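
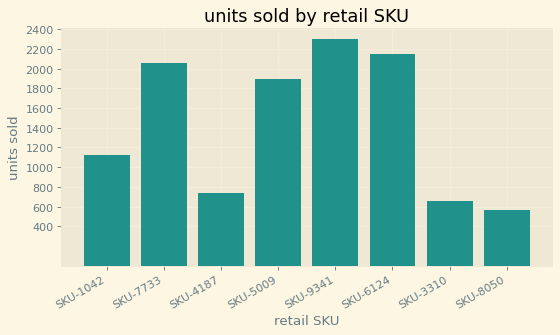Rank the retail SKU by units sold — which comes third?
Top 4: SKU-9341 ≈ 2400, SKU-6124 ≈ 2200, SKU-7733 ≈ 2000, SKU-5009 ≈ 1800.

SKU-7733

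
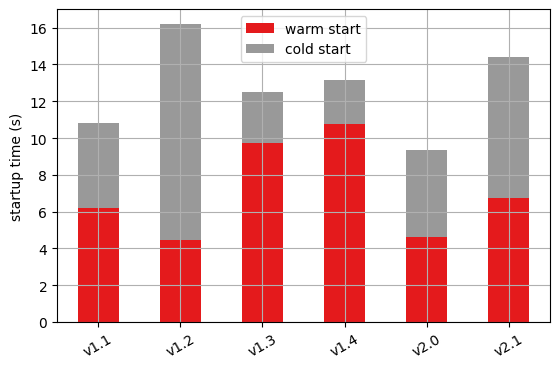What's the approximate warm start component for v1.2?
≈ 4

warm start top ≈ 4, bottom ≈ 0; segment ≈ 4.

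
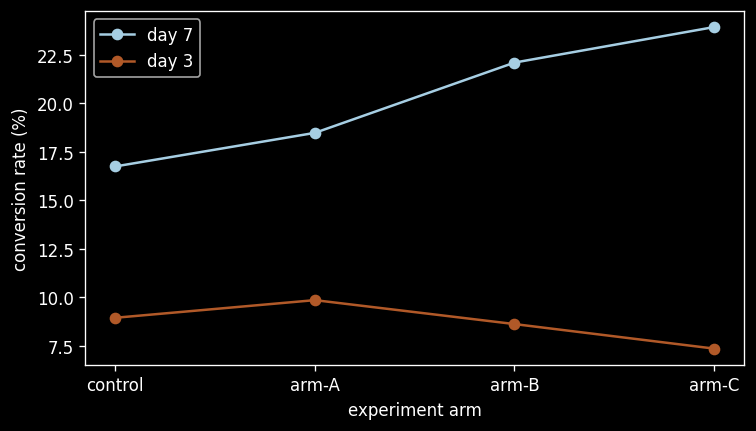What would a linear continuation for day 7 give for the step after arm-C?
≈ 27

Last three: 18, 22, 24 → slope ≈ 3/step → next ≈ 27.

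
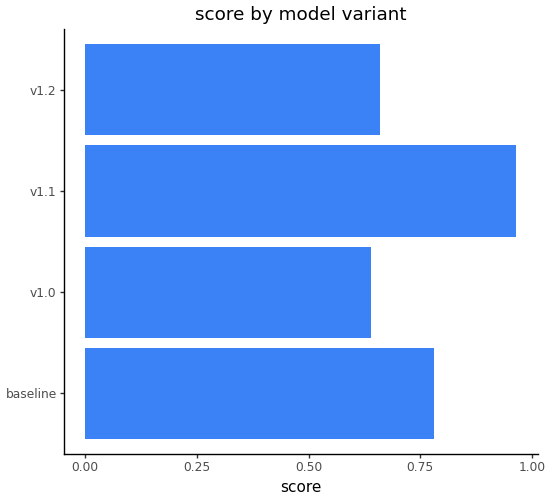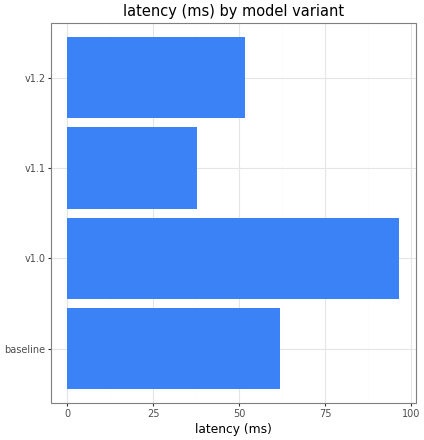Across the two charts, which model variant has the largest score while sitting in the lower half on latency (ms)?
v1.1

Chart 2 median latency (ms) ≈ 60; below-median model variants: v1.1, v1.2. Among those, v1.1 has the highest score (≈ 1).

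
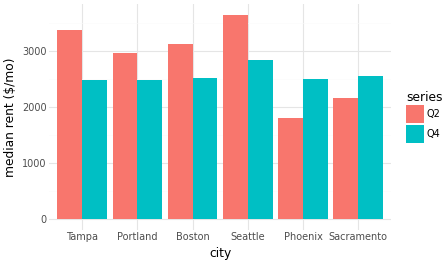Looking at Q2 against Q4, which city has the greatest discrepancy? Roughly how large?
Tampa, ≈ 1000 $/mo

Tampa: Q2 ≈ 3500, Q4 ≈ 2500 → gap ≈ 1000. Next-largest (Seattle) is only ≈ 500.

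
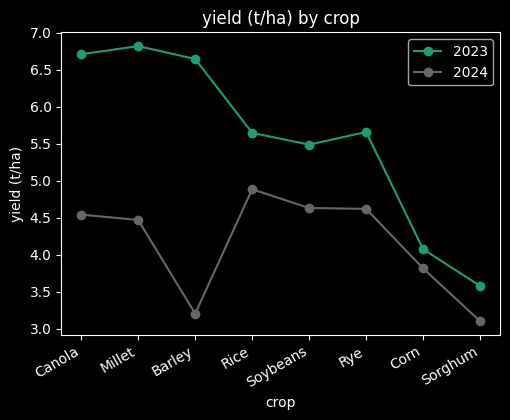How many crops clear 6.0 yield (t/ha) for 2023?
3

Above 6.0: Canola, Millet, Barley.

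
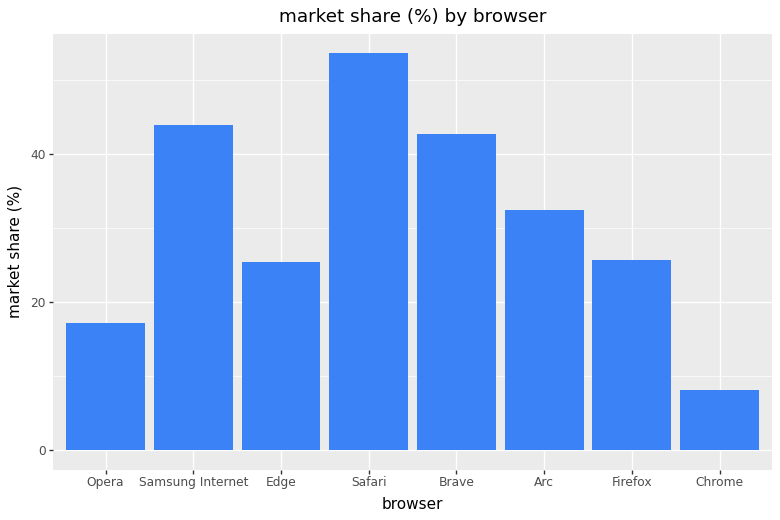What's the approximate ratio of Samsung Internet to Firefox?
Samsung Internet ≈ 45, Firefox ≈ 25; 45/25 ≈ 1.8.

≈ 1.8×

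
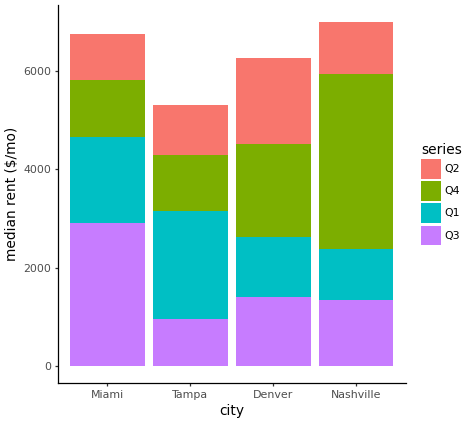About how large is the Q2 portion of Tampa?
≈ 1000

Q2 top ≈ 5000, bottom ≈ 4000; segment ≈ 1000.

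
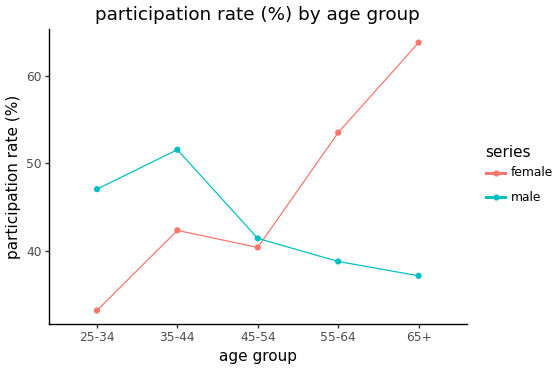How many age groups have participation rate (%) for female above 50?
2

Above 50: 55-64, 65+.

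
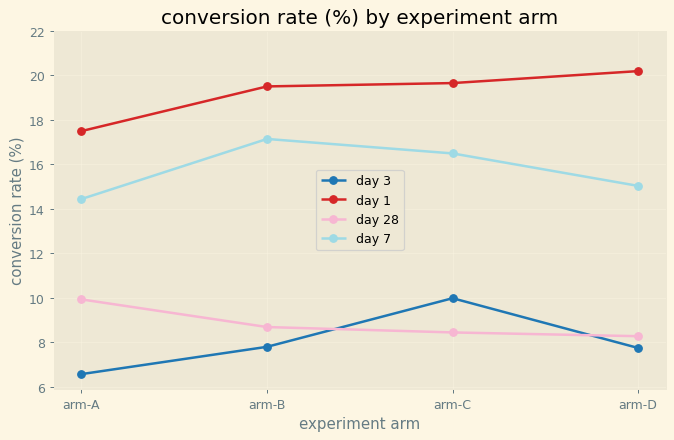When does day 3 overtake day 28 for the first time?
arm-B: day 3 ≈ 8 vs day 28 ≈ 8 (not yet); arm-C: day 3 ≈ 10 vs day 28 ≈ 8 (first crossover).

arm-C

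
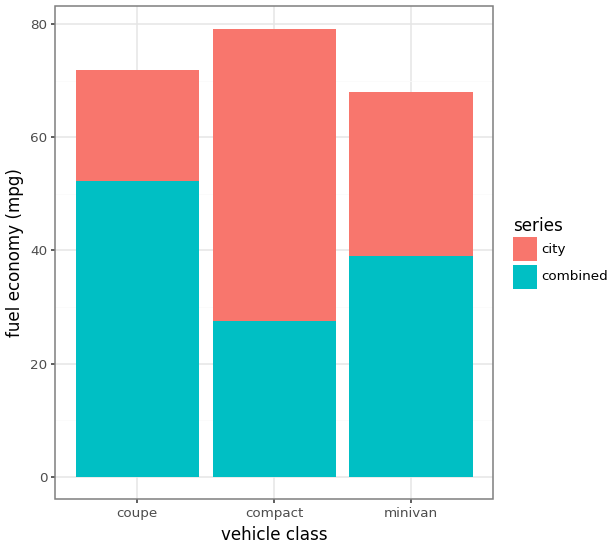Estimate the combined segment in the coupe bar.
≈ 50

combined top ≈ 50, bottom ≈ 0; segment ≈ 50.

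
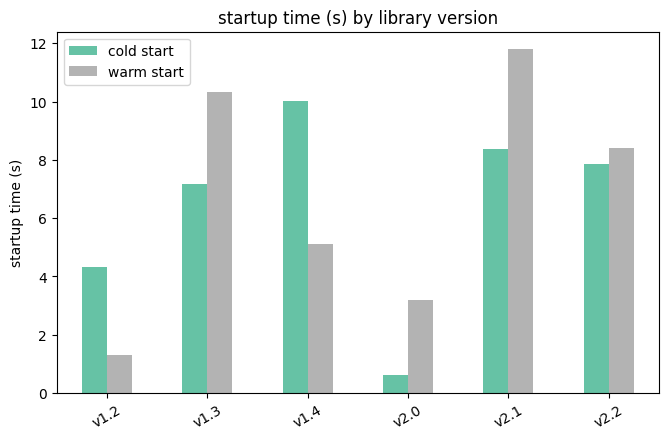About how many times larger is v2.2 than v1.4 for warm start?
≈ 1.6×

v2.2 ≈ 8, v1.4 ≈ 5; 8/5 ≈ 1.6.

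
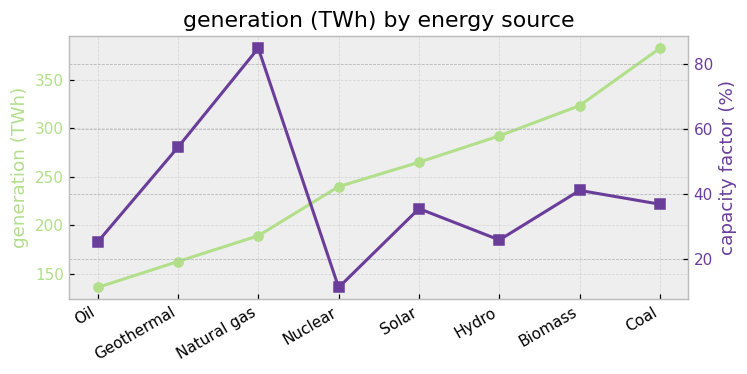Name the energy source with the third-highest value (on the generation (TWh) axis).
Top 4 (on the generation (TWh) axis): Coal ≈ 375, Biomass ≈ 325, Hydro ≈ 300, Solar ≈ 275.

Hydro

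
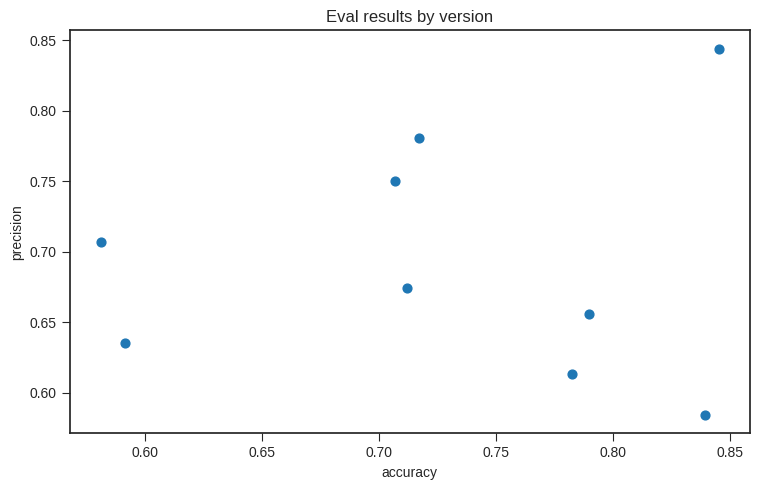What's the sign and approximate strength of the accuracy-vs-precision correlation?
Points are roughly uncorrelated; weak (|r| ≈ 0.0).

no clear correlation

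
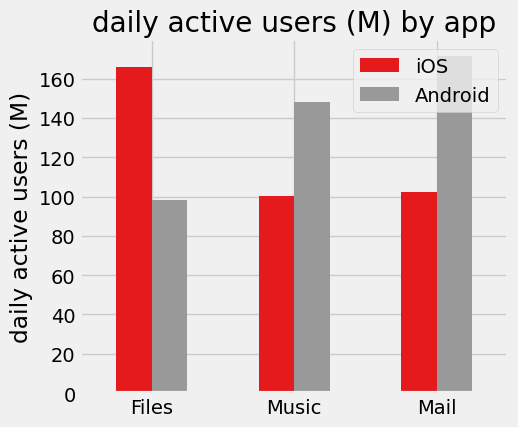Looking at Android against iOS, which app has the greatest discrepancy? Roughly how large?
Mail, ≈ 80 M

Mail: Android ≈ 180, iOS ≈ 100 → gap ≈ 80. Next-largest (Files) is only ≈ 60.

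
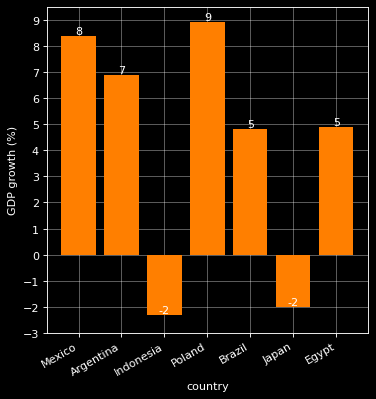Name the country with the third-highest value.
Top 4: Poland ≈ 9, Mexico ≈ 8, Argentina ≈ 7, Egypt ≈ 5.

Argentina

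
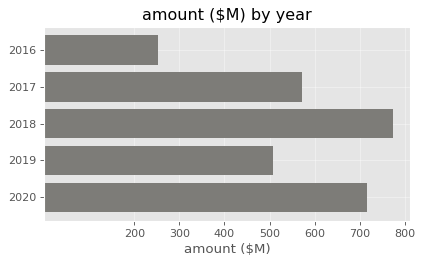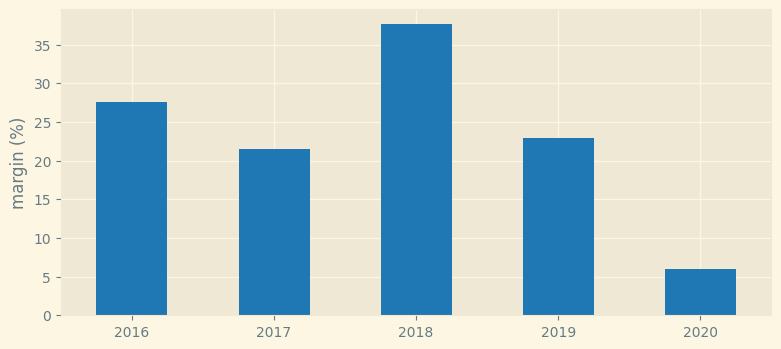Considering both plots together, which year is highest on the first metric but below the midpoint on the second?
Chart 2 median margin (%) ≈ 25; below-median years: 2017, 2020. Among those, 2020 has the highest amount ($M) (≈ 700).

2020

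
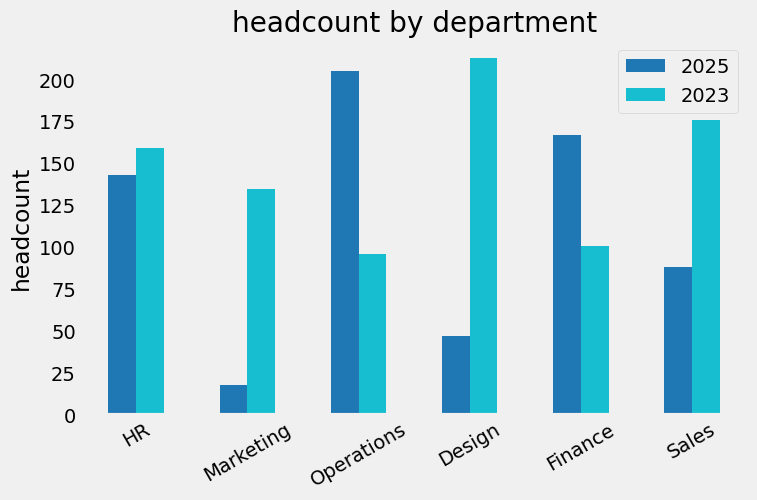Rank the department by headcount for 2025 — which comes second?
Finance

Top 3 for 2025: Operations ≈ 200, Finance ≈ 160, HR ≈ 140.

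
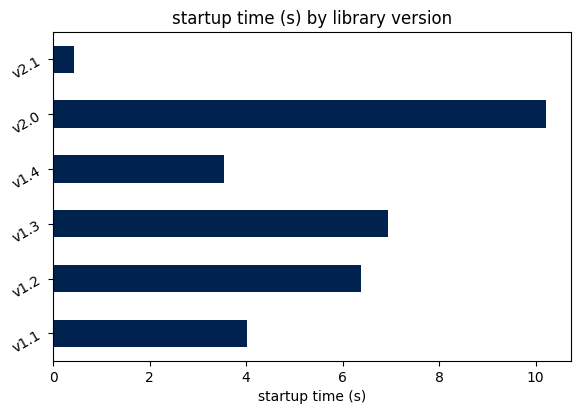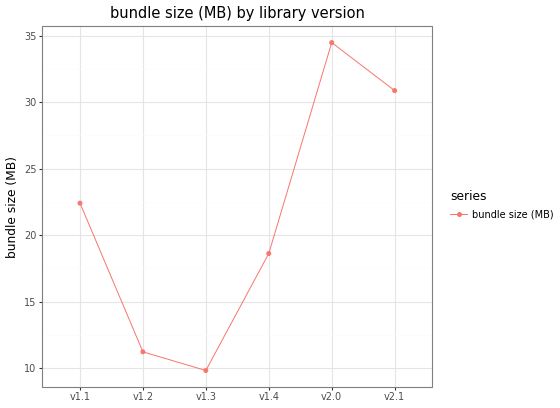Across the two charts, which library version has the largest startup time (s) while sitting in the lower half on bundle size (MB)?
v1.3

Chart 2 median bundle size (MB) ≈ 20; below-median library versions: v1.2, v1.3, v1.4. Among those, v1.3 has the highest startup time (s) (≈ 7).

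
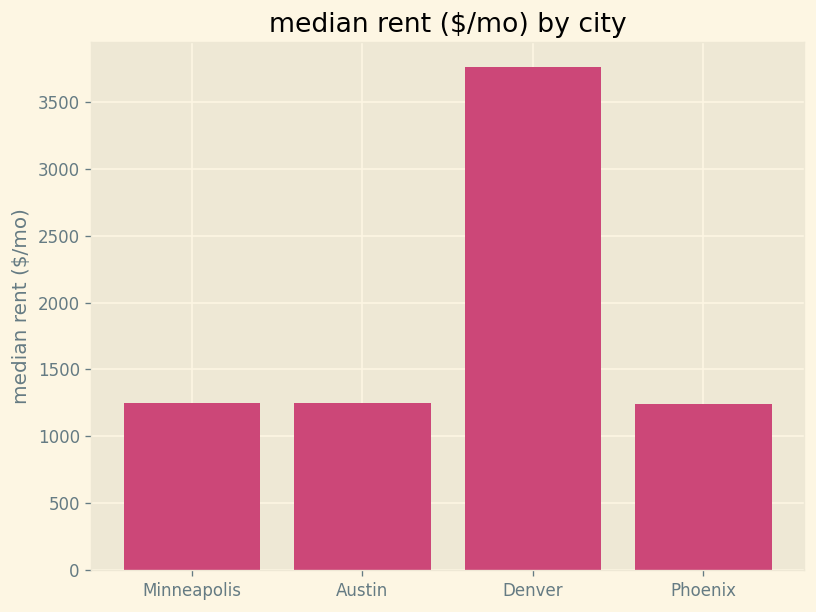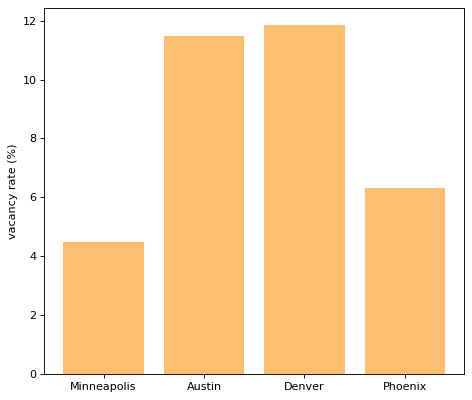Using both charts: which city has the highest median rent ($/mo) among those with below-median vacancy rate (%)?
Minneapolis

Chart 2 median vacancy rate (%) ≈ 8; below-median cities: Minneapolis, Phoenix. Among those, Minneapolis has the highest median rent ($/mo) (≈ 1500).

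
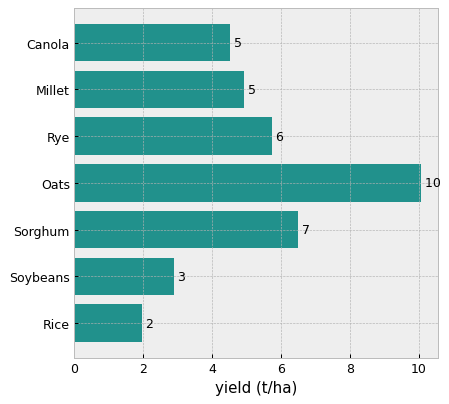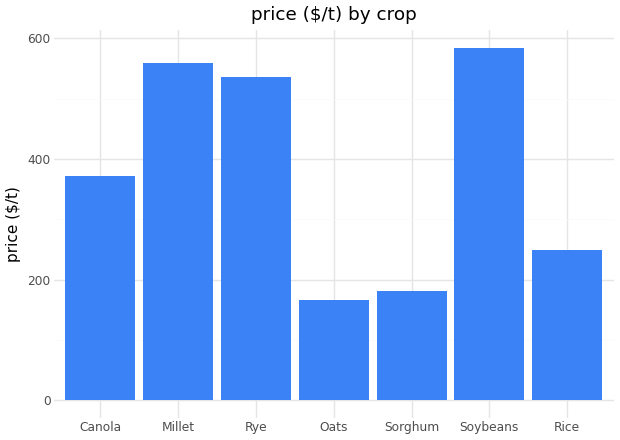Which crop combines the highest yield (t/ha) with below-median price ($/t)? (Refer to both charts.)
Oats

Chart 2 median price ($/t) ≈ 400; below-median crops: Oats, Sorghum, Rice. Among those, Oats has the highest yield (t/ha) (≈ 10).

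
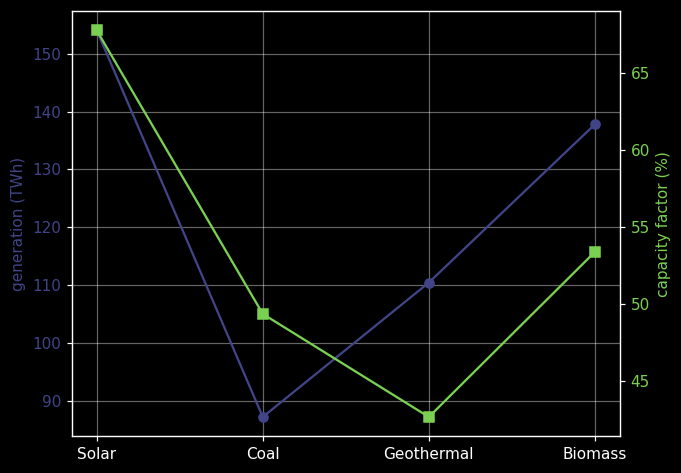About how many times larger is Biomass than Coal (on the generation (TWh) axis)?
Biomass ≈ 140, Coal ≈ 90; 140/90 ≈ 1.56.

≈ 1.56×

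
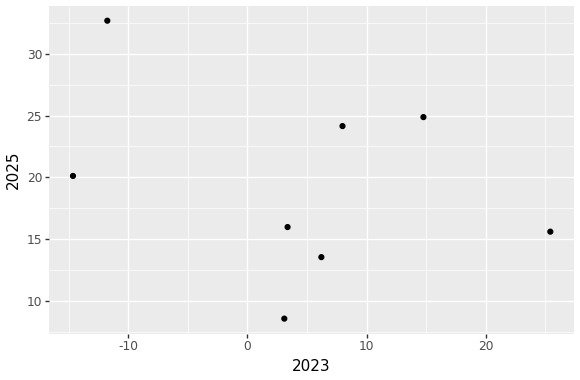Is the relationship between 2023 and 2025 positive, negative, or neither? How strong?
negative, weak

Points are negatively correlated; weak (|r| ≈ 0.3).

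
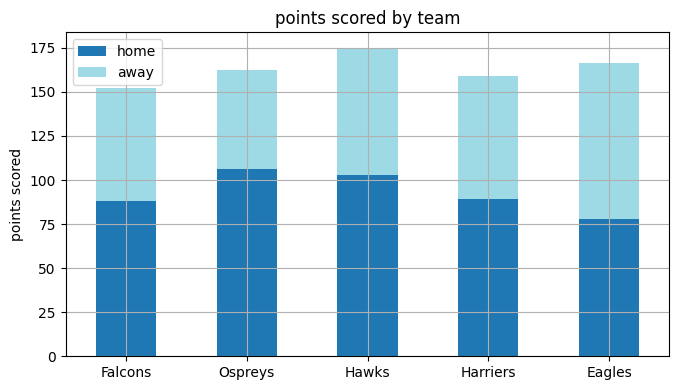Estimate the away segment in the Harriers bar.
≈ 80

away top ≈ 160, bottom ≈ 80; segment ≈ 80.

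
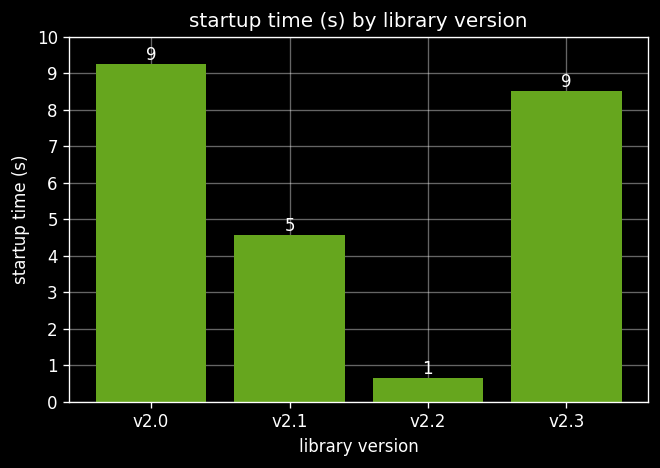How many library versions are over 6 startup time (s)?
Above 6: v2.0, v2.3.

2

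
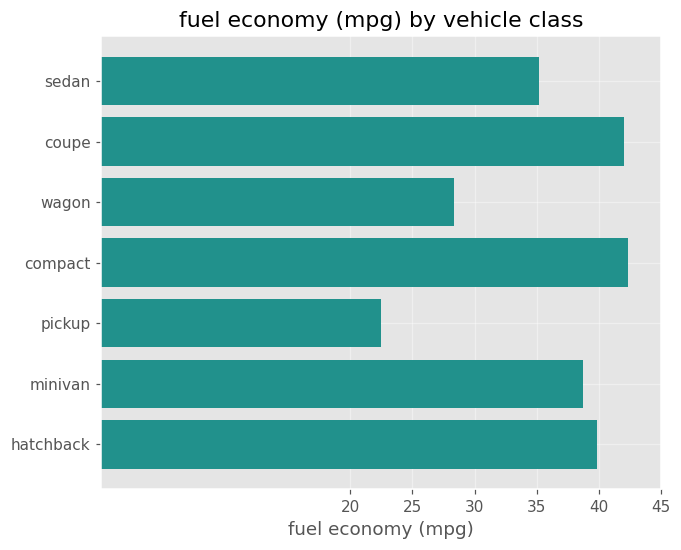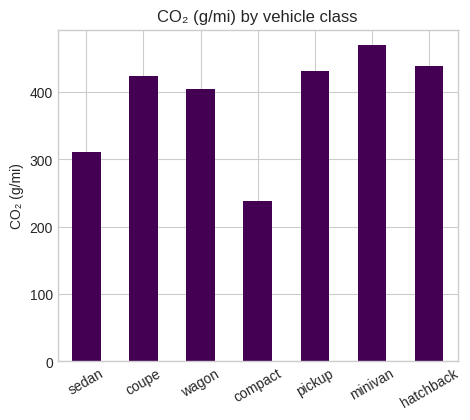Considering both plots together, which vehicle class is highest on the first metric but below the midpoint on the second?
Chart 2 median CO₂ (g/mi) ≈ 400; below-median vehicle classes: sedan, wagon, compact. Among those, compact has the highest fuel economy (mpg) (≈ 40).

compact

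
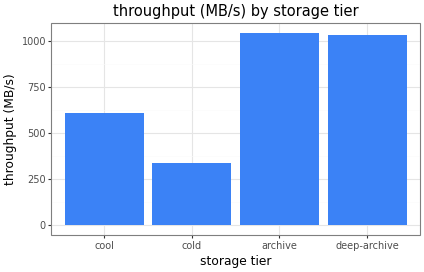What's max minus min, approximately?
Max archive ≈ 1000, min cold ≈ 300; range ≈ 700.

≈ 700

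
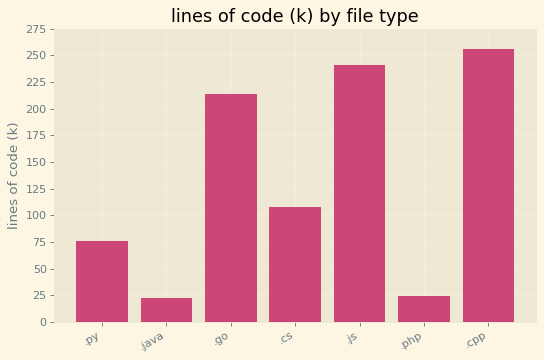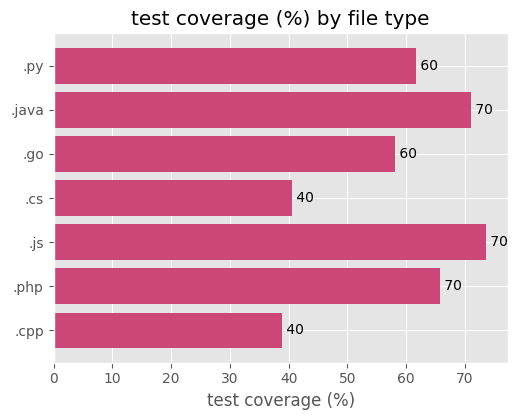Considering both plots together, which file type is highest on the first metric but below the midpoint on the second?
.cpp

Chart 2 median test coverage (%) ≈ 60; below-median file types: .go, .cs, .cpp. Among those, .cpp has the highest lines of code (k) (≈ 250).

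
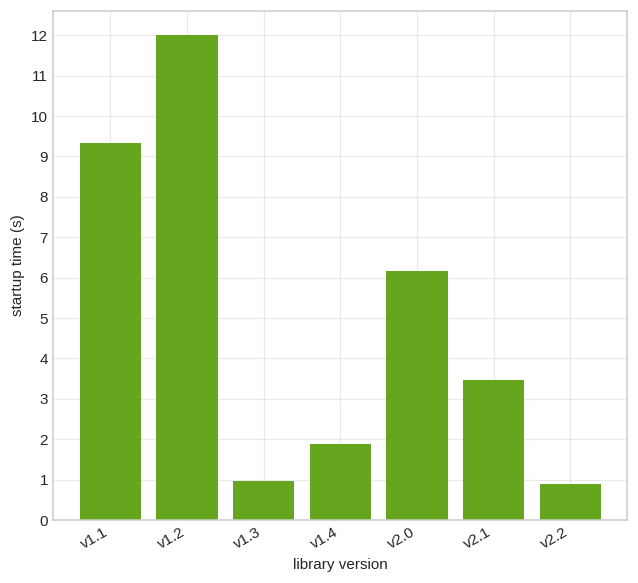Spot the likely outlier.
v1.2 ≈ 12; the rest sit between ≈ 1 and ≈ 9.

v1.2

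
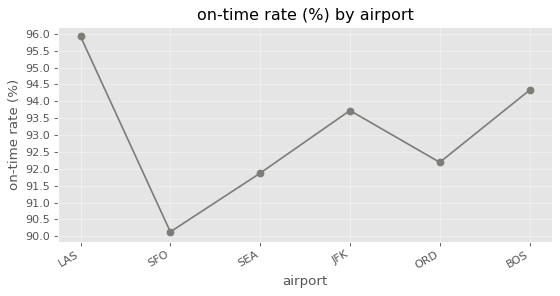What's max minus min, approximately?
Max LAS ≈ 96.0, min SFO ≈ 90.0; range ≈ 6.0.

≈ 6.0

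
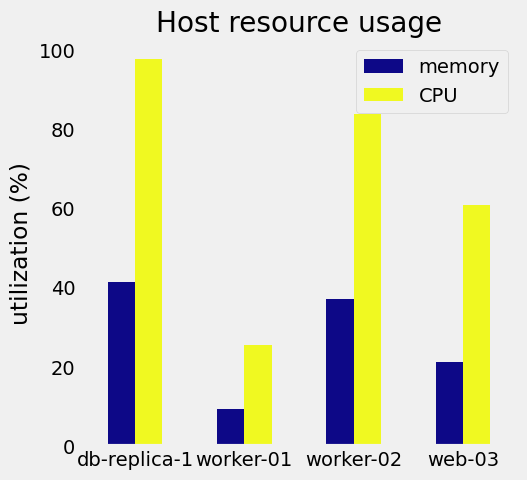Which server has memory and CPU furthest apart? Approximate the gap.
db-replica-1: memory ≈ 40, CPU ≈ 100 → gap ≈ 60. Next-largest (worker-02) is only ≈ 40.

db-replica-1, ≈ 60 %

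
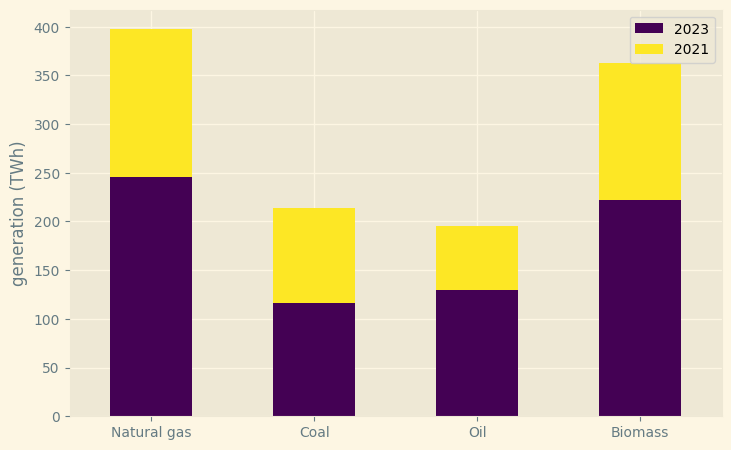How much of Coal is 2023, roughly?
≈ 100

2023 top ≈ 100, bottom ≈ 0; segment ≈ 100.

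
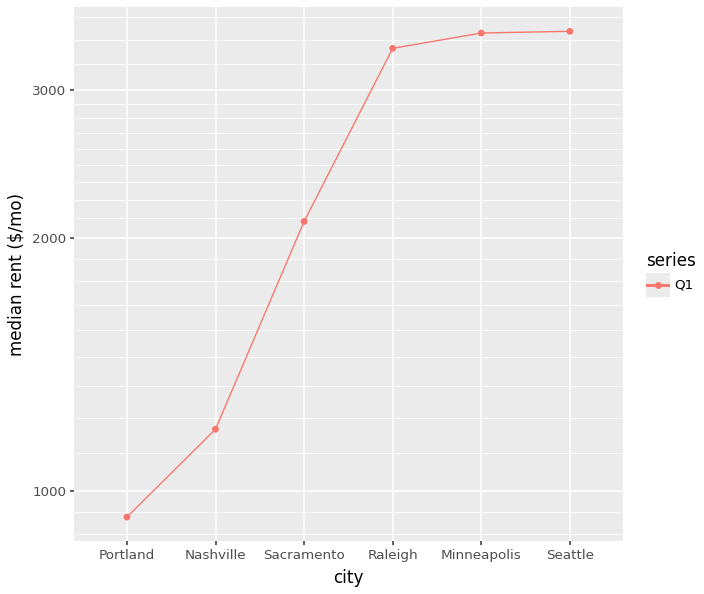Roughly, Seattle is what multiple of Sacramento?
Seattle ≈ 3500, Sacramento ≈ 2000; 3500/2000 ≈ 1.75.

≈ 1.75×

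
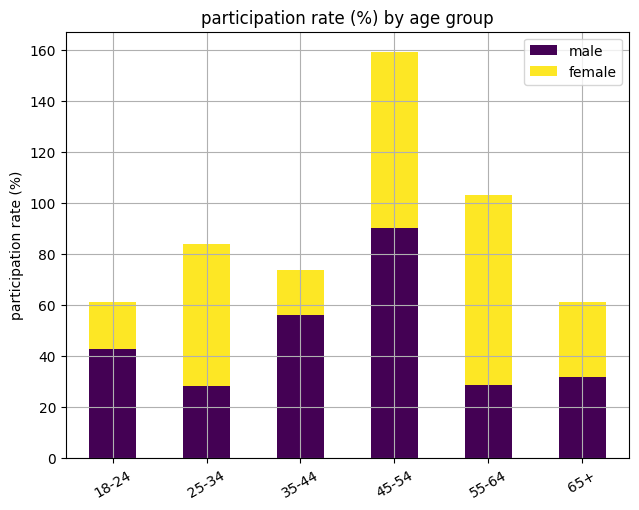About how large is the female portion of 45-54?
female top ≈ 160, bottom ≈ 100; segment ≈ 60.

≈ 60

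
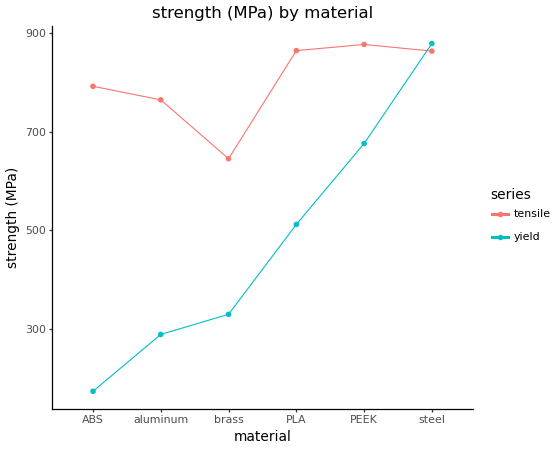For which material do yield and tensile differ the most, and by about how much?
ABS: yield ≈ 200, tensile ≈ 800 → gap ≈ 600. Next-largest (aluminum) is only ≈ 500.

ABS, ≈ 600 MPa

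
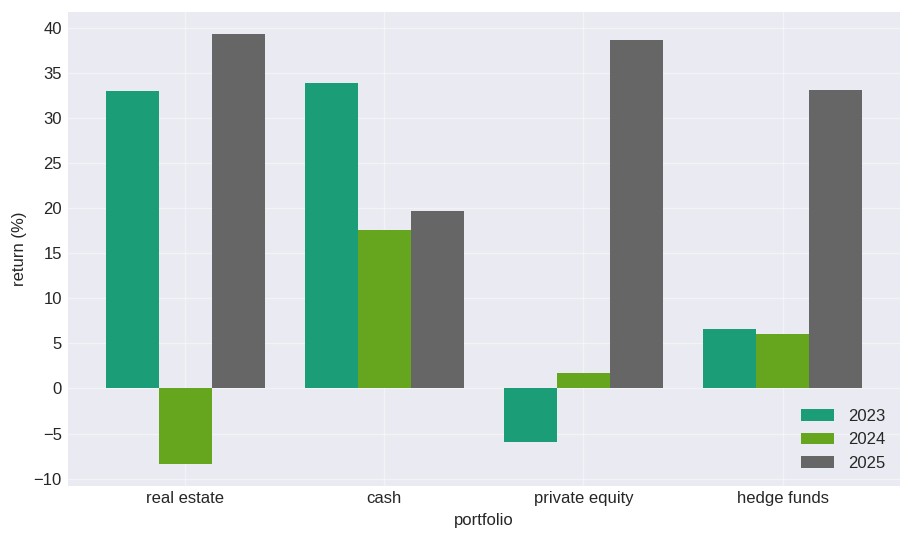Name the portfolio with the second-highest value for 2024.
Top 3 for 2024: cash ≈ 20, hedge funds ≈ 5, private equity ≈ 0.

hedge funds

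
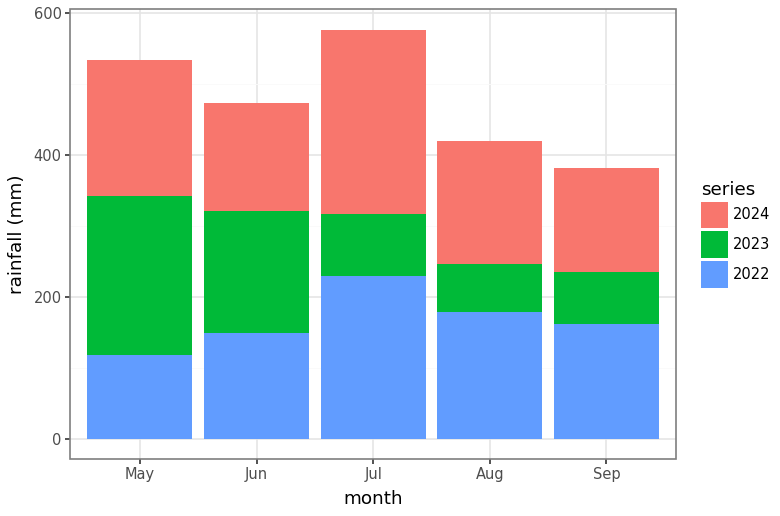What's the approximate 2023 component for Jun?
≈ 150

2023 top ≈ 300, bottom ≈ 150; segment ≈ 150.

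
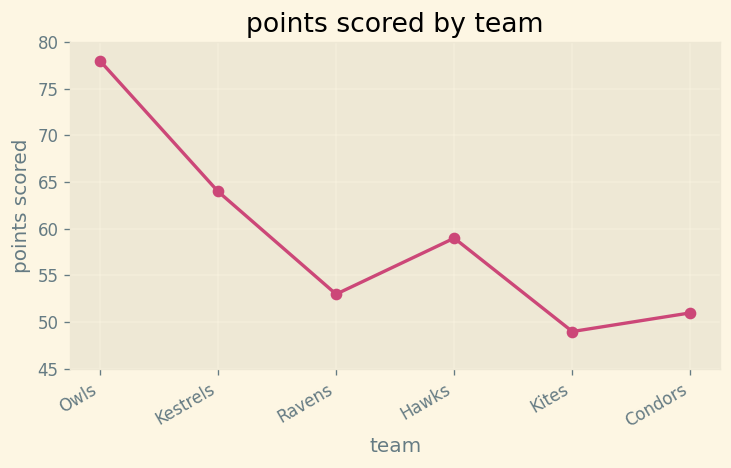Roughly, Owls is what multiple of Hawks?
≈ 1.33×

Owls ≈ 80, Hawks ≈ 60; 80/60 ≈ 1.33.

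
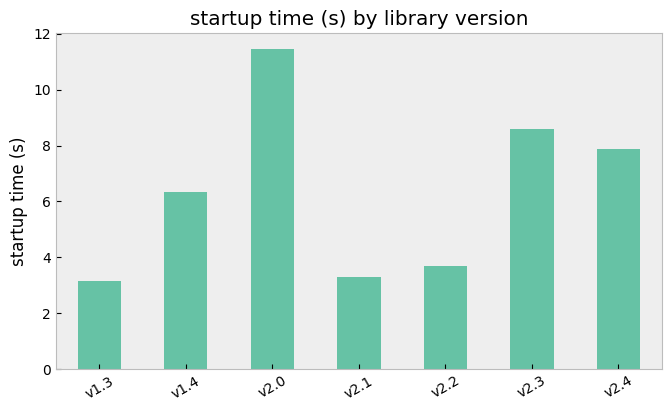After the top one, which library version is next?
Top 3: v2.0 ≈ 11, v2.3 ≈ 9, v2.4 ≈ 8.

v2.3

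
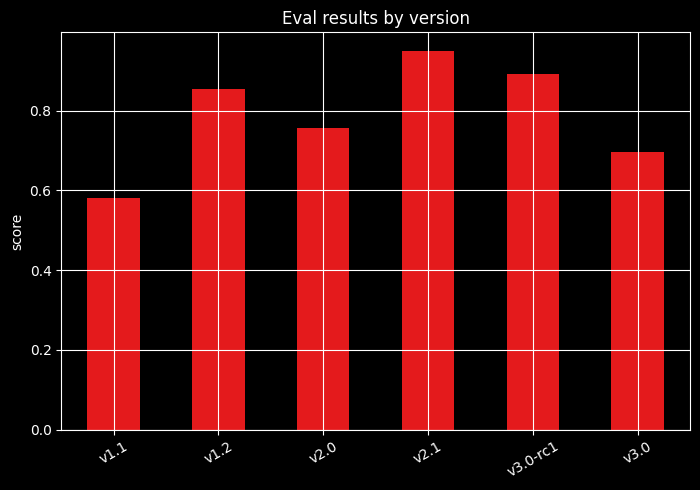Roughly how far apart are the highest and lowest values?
≈ 0.3

Max v2.1 ≈ 0.9, min v1.1 ≈ 0.6; range ≈ 0.3.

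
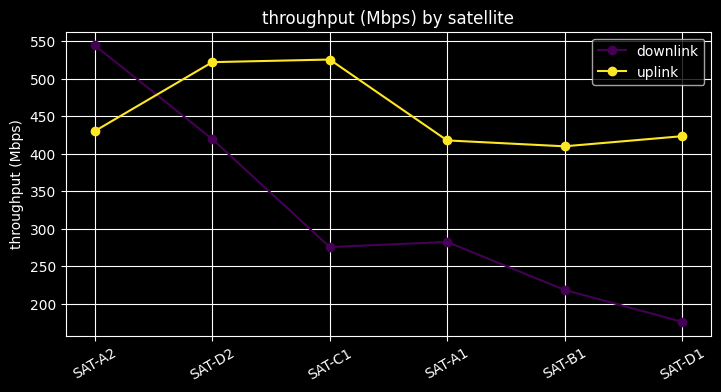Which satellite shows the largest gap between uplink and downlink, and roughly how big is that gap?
SAT-C1, ≈ 250 Mbps

SAT-C1: uplink ≈ 550, downlink ≈ 300 → gap ≈ 250. Next-largest (SAT-D1) is only ≈ 200.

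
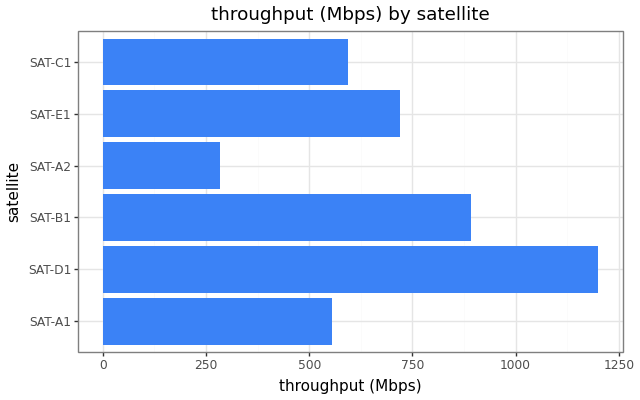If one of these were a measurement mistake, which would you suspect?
SAT-D1 ≈ 1200; the rest sit between ≈ 300 and ≈ 900.

SAT-D1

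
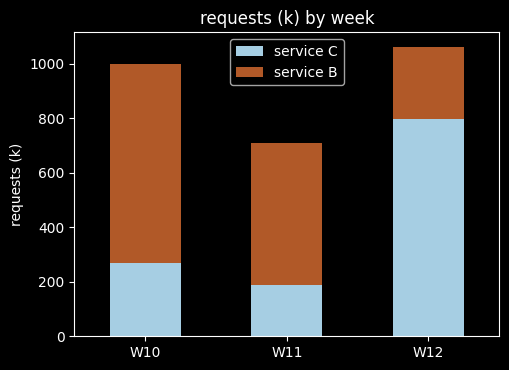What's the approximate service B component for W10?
≈ 700

service B top ≈ 1000, bottom ≈ 300; segment ≈ 700.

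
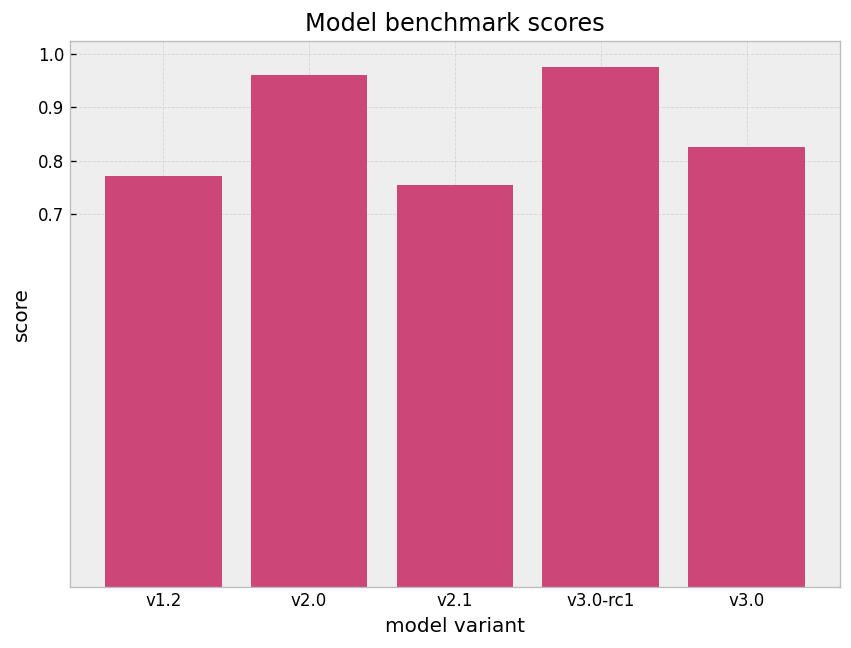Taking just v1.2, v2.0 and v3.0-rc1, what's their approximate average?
(0.8 + 1.0 + 1.0) / 3 ≈ 0.93.

≈ 0.93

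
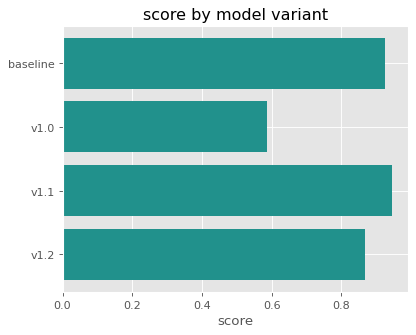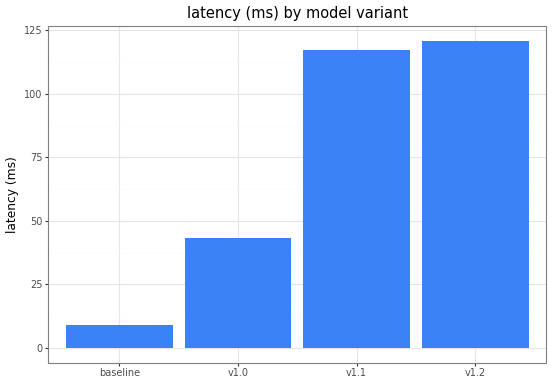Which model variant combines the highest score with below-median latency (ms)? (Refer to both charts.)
Chart 2 median latency (ms) ≈ 80; below-median model variants: baseline, v1.0. Among those, baseline has the highest score (≈ 0.9).

baseline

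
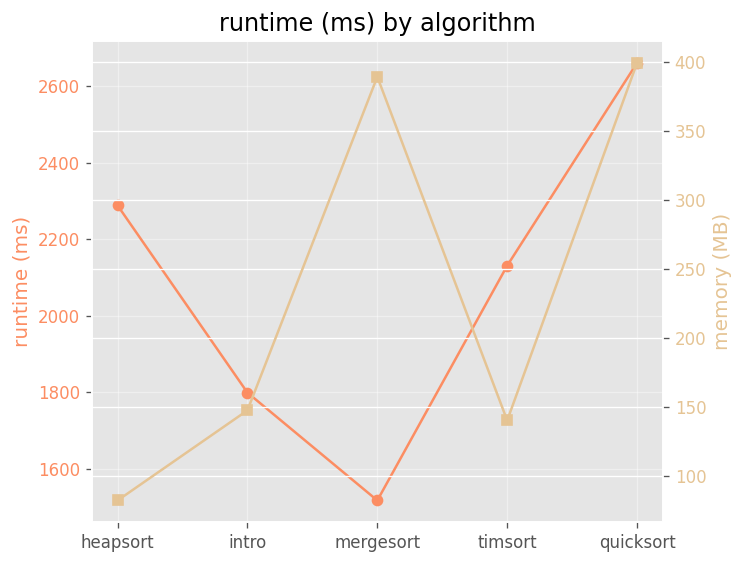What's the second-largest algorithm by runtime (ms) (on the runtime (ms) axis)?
Top 3 (on the runtime (ms) axis): quicksort ≈ 2700, heapsort ≈ 2300, timsort ≈ 2100.

heapsort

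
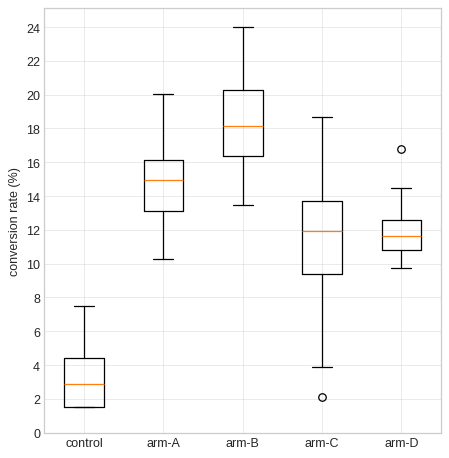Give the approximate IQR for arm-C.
Q3 ≈ 14, Q1 ≈ 10; IQR ≈ 4.

≈ 4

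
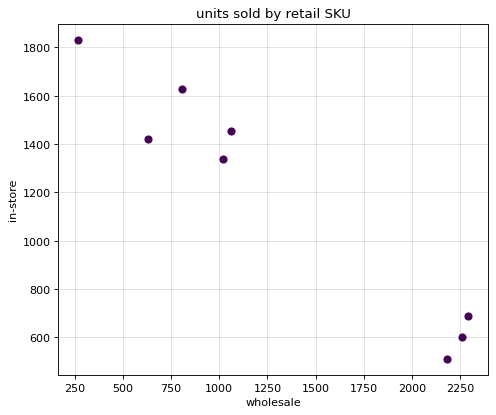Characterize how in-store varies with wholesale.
Points are negatively correlated; strong (|r| ≈ 1.0).

negative, strong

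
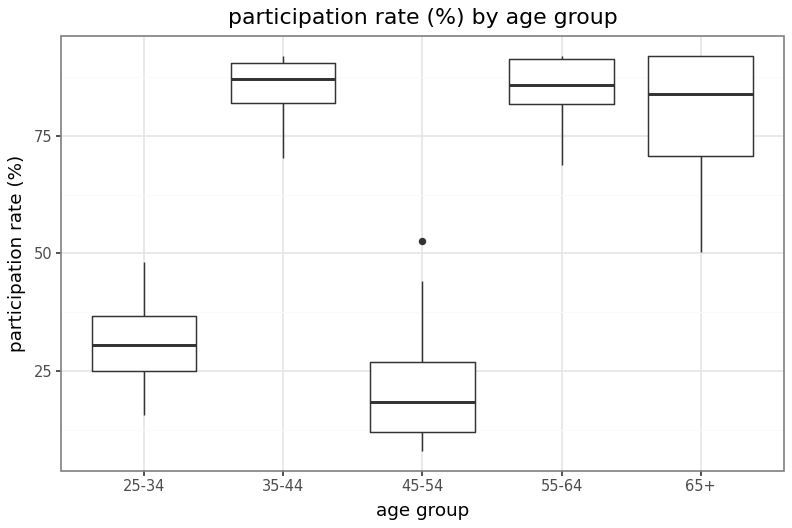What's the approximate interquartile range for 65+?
Q3 ≈ 90, Q1 ≈ 70; IQR ≈ 20.

≈ 20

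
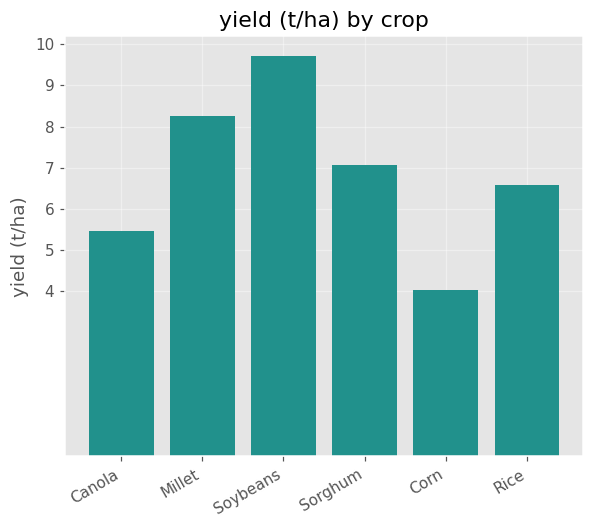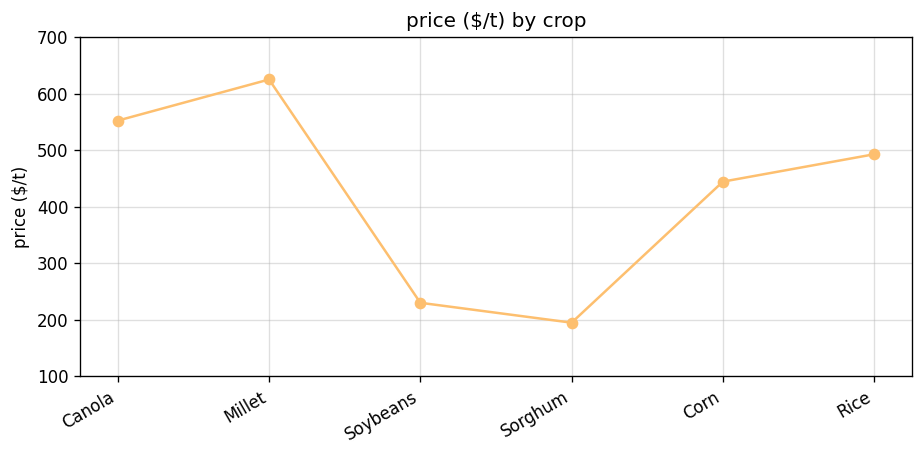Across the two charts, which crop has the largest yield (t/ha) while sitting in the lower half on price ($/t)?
Soybeans

Chart 2 median price ($/t) ≈ 500; below-median crops: Soybeans, Sorghum, Corn. Among those, Soybeans has the highest yield (t/ha) (≈ 10).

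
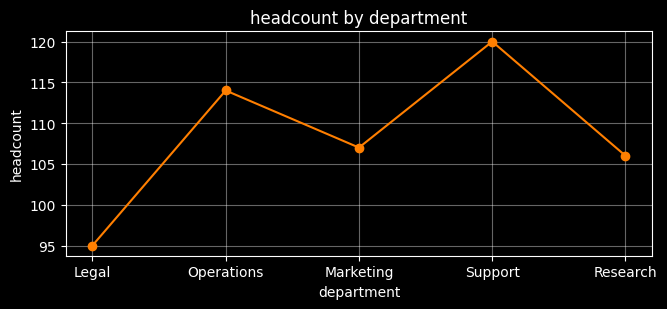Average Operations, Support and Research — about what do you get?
≈ 113

(115 + 120 + 105) / 3 ≈ 113.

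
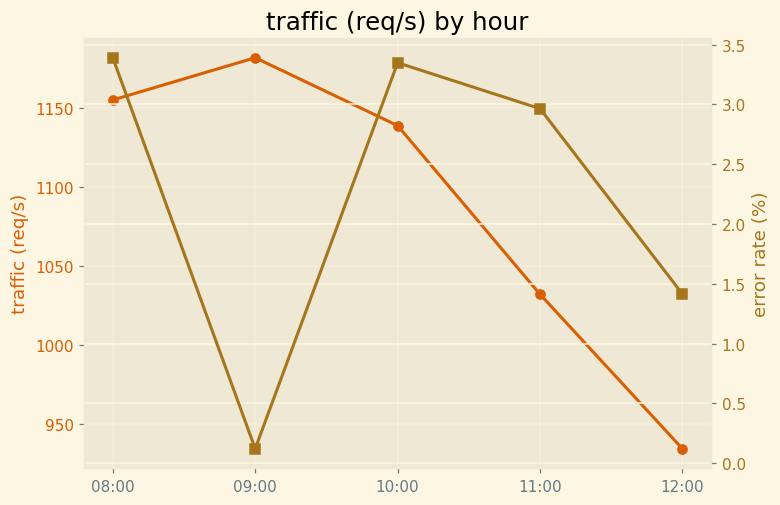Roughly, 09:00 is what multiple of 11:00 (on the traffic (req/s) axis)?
≈ 1.15×

09:00 ≈ 1175, 11:00 ≈ 1025; 1175/1025 ≈ 1.15.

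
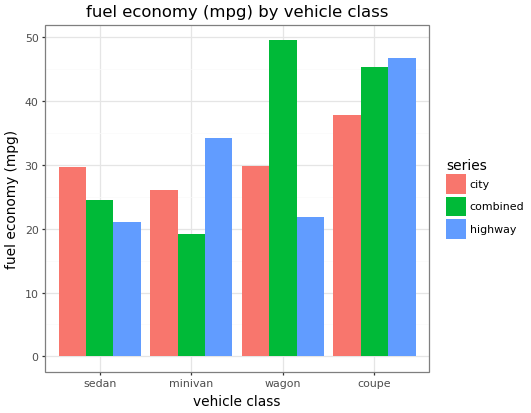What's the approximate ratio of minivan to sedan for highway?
≈ 1.75×

minivan ≈ 35, sedan ≈ 20; 35/20 ≈ 1.75.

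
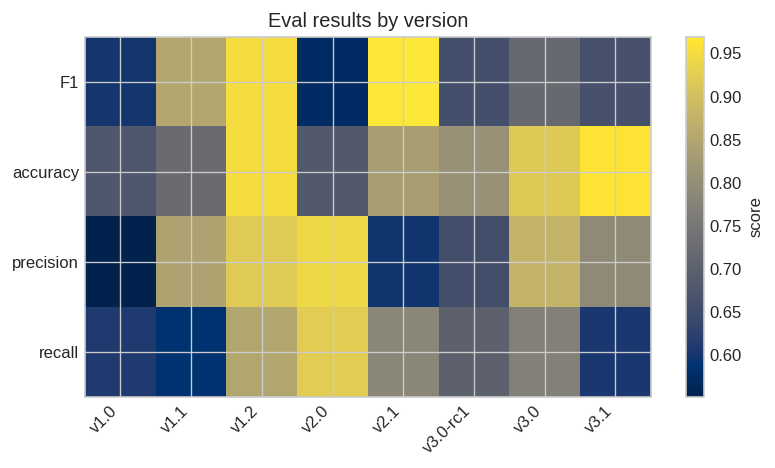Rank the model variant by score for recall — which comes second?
Top 3 for recall: v2.0 ≈ 0.90, v1.2 ≈ 0.85, v2.1 ≈ 0.80.

v1.2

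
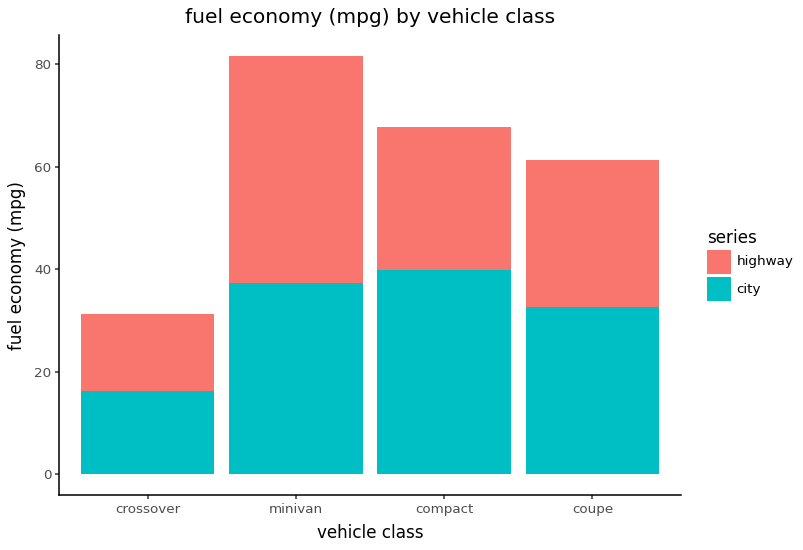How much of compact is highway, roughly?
highway top ≈ 70, bottom ≈ 40; segment ≈ 30.

≈ 30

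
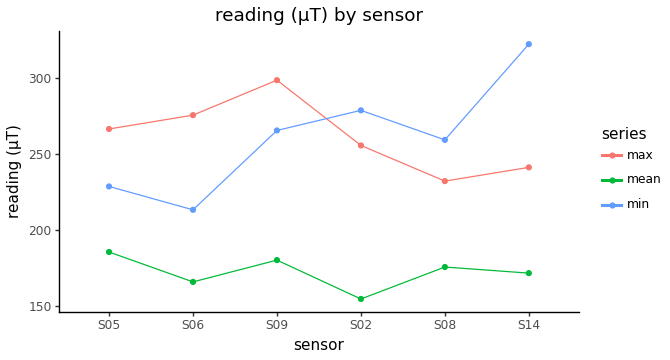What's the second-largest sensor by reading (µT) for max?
S06

Top 3 for max: S09 ≈ 300, S06 ≈ 280, S05 ≈ 260.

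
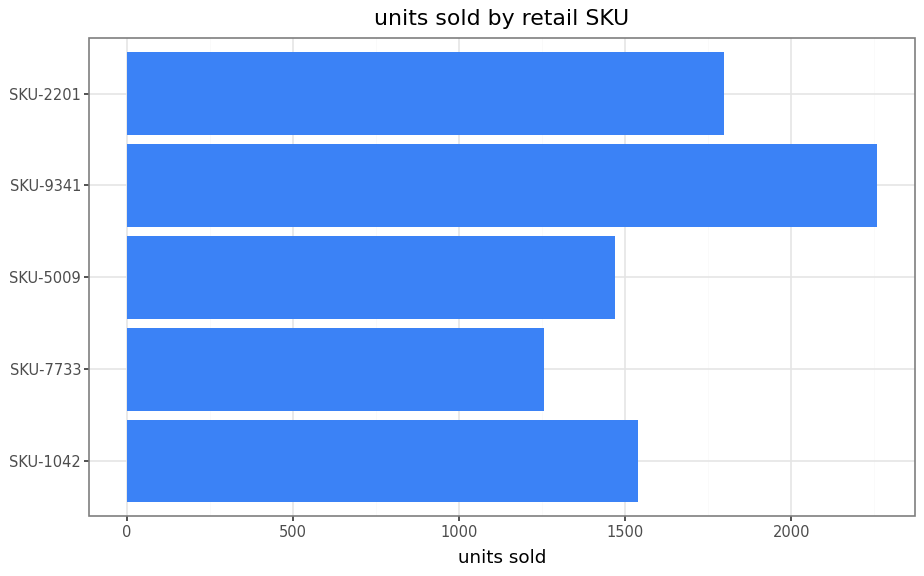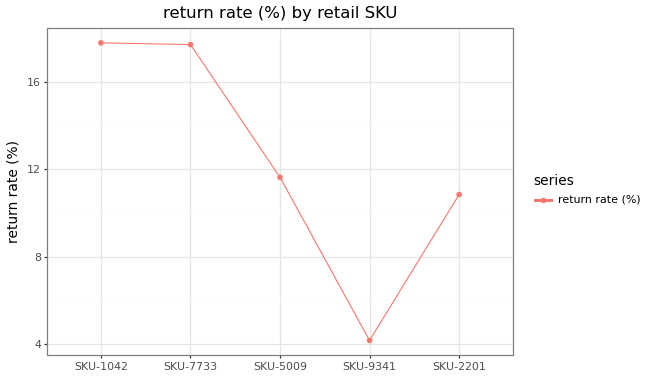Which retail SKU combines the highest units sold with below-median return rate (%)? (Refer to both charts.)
Chart 2 median return rate (%) ≈ 12; below-median retail SKUs: SKU-9341, SKU-2201. Among those, SKU-9341 has the highest units sold (≈ 2500).

SKU-9341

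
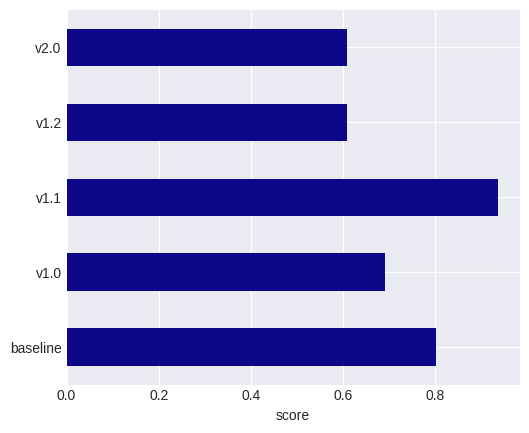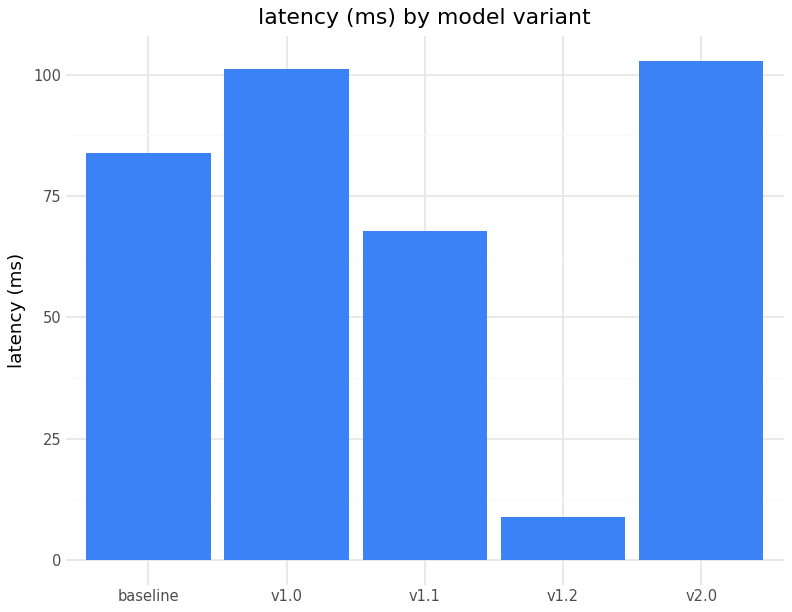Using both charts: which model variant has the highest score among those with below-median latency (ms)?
Chart 2 median latency (ms) ≈ 80; below-median model variants: v1.1, v1.2. Among those, v1.1 has the highest score (≈ 0.9).

v1.1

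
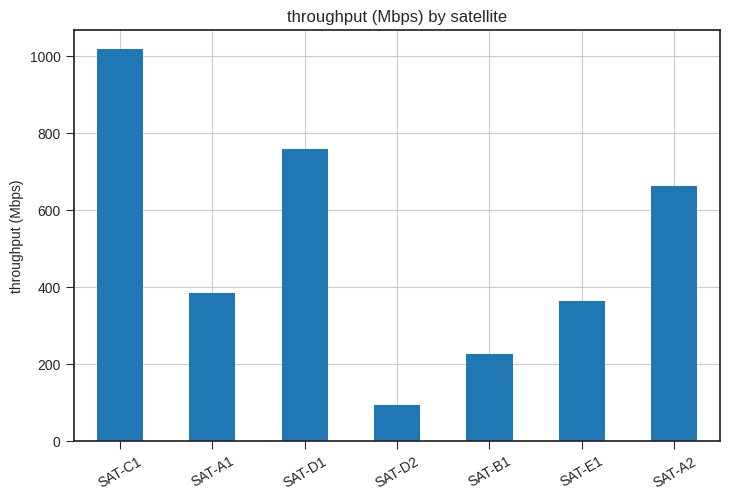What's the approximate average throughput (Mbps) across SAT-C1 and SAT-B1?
(1000 + 200) / 2 ≈ 600.

≈ 600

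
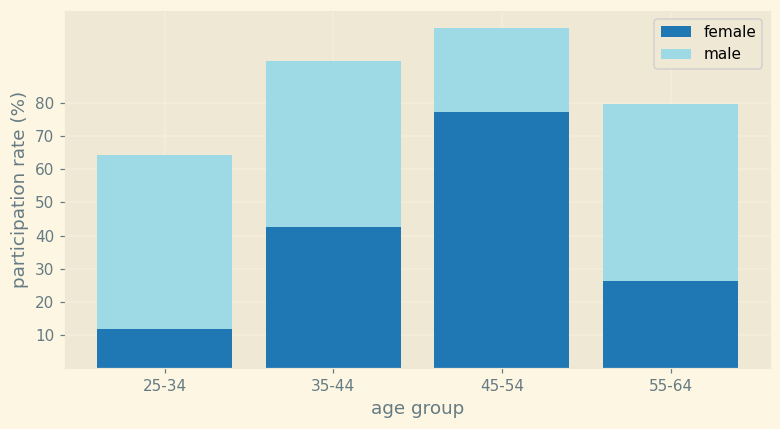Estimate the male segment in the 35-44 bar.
male top ≈ 90, bottom ≈ 40; segment ≈ 50.

≈ 50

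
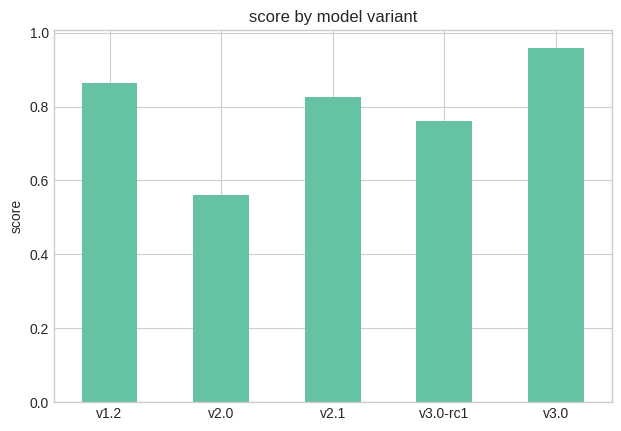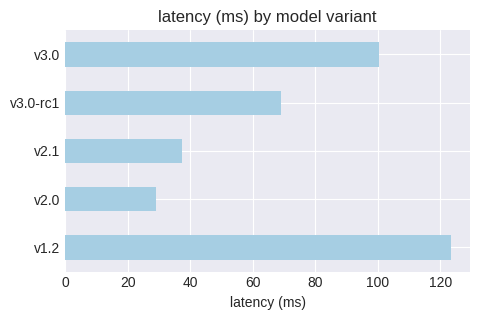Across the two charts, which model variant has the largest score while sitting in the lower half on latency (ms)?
v2.1

Chart 2 median latency (ms) ≈ 60; below-median model variants: v2.0, v2.1. Among those, v2.1 has the highest score (≈ 0.8).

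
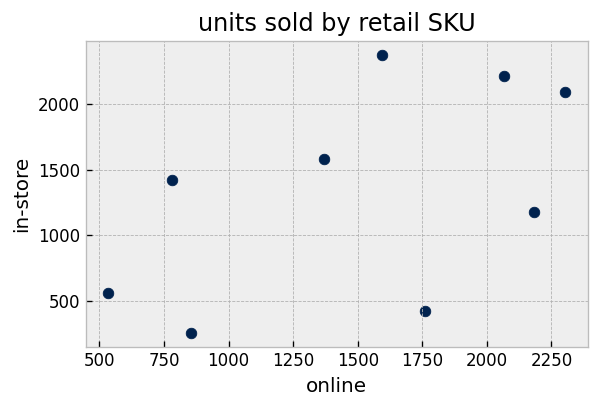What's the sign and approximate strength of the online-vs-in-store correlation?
Points are positively correlated; moderate (|r| ≈ 0.5).

positive, moderate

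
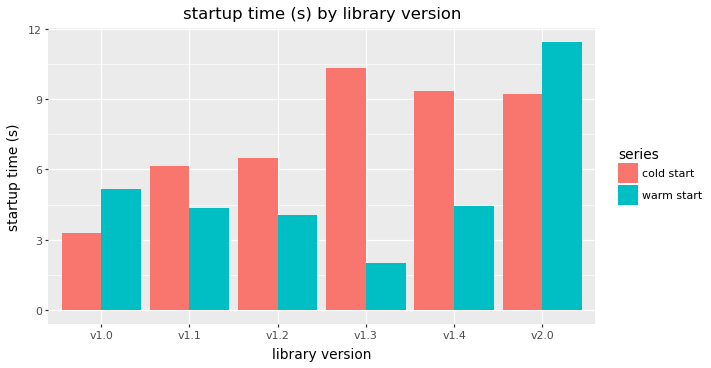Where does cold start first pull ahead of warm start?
v1.1

v1.0: cold start ≈ 3 vs warm start ≈ 5 (not yet); v1.1: cold start ≈ 6 vs warm start ≈ 4 (first crossover).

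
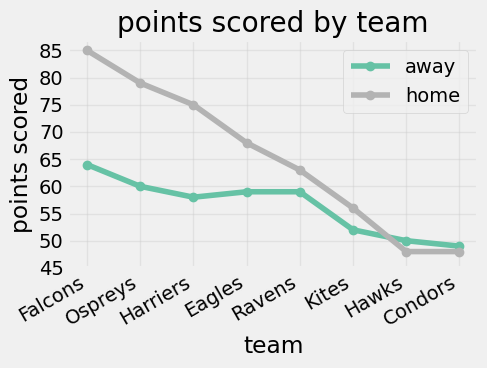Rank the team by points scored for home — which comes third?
Harriers

Top 4 for home: Falcons ≈ 85, Ospreys ≈ 80, Harriers ≈ 75, Eagles ≈ 70.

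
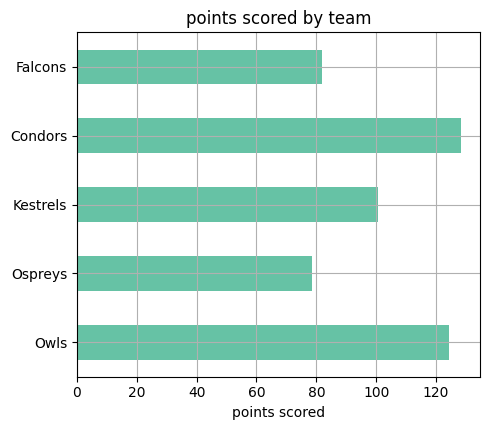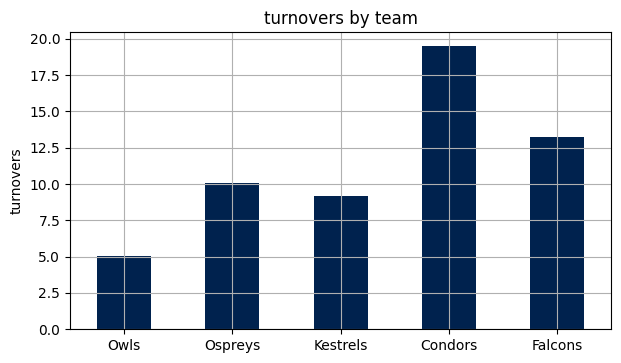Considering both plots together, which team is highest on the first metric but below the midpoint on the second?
Owls

Chart 2 median turnovers ≈ 10; below-median teams: Owls, Kestrels. Among those, Owls has the highest points scored (≈ 120).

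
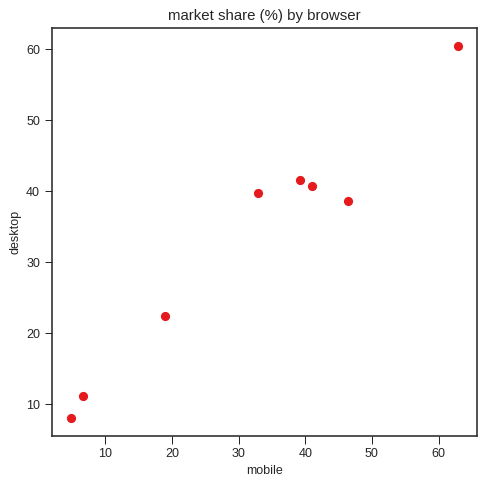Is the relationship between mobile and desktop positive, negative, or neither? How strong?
Points are positively correlated; strong (|r| ≈ 1.0).

positive, strong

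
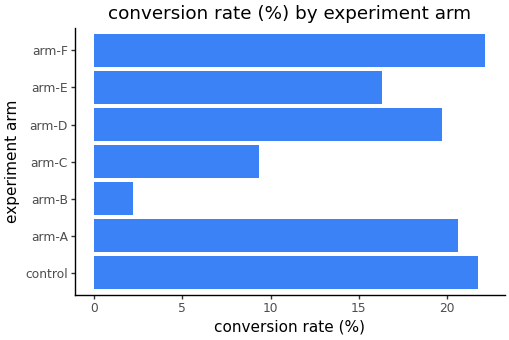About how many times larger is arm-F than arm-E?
arm-F ≈ 22, arm-E ≈ 16; 22/16 ≈ 1.38.

≈ 1.38×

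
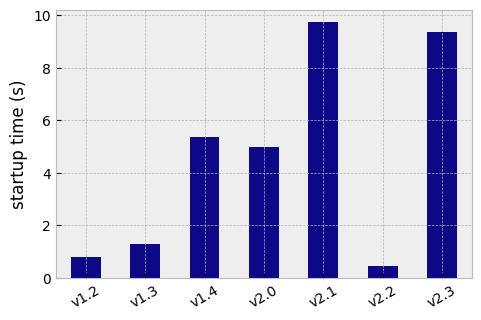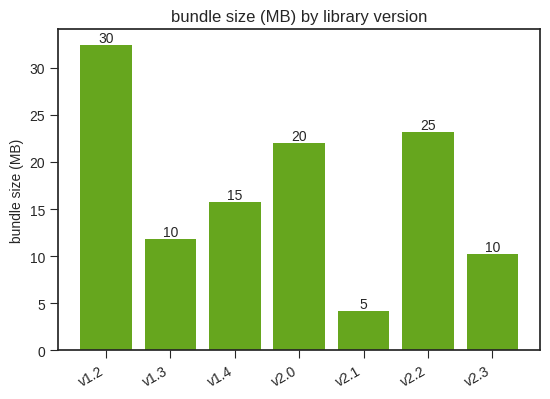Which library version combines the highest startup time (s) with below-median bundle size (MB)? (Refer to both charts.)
v2.1

Chart 2 median bundle size (MB) ≈ 15; below-median library versions: v1.3, v2.1, v2.3. Among those, v2.1 has the highest startup time (s) (≈ 10).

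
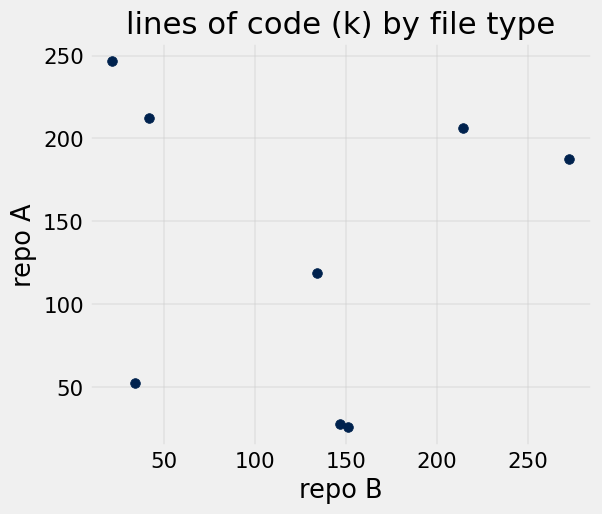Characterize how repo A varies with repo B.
Points are roughly uncorrelated; weak (|r| ≈ 0.0).

no clear correlation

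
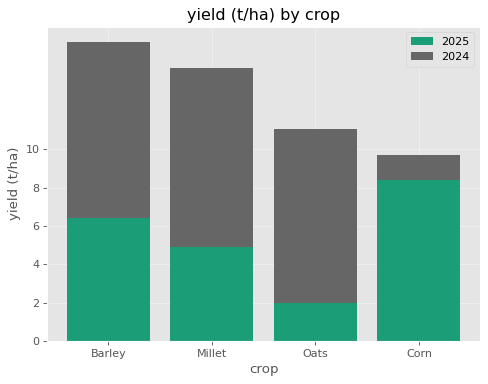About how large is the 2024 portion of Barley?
≈ 10

2024 top ≈ 16, bottom ≈ 6; segment ≈ 10.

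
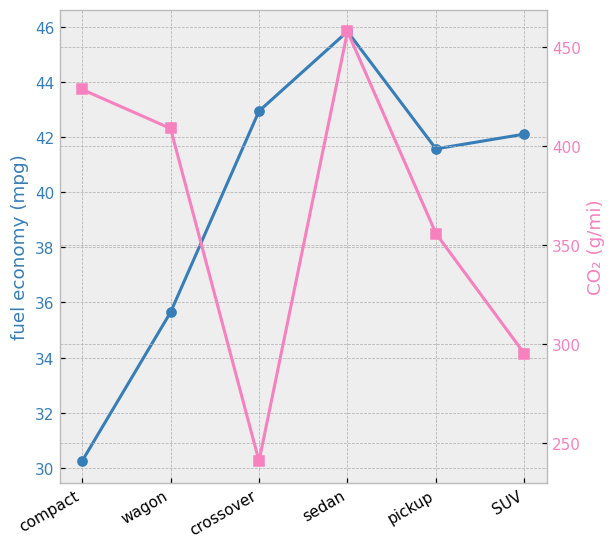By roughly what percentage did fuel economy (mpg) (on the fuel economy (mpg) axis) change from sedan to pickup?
sedan ≈ 46, pickup ≈ 42; (42 − 46) / 46 ≈ -8.7%.

≈ -8.7%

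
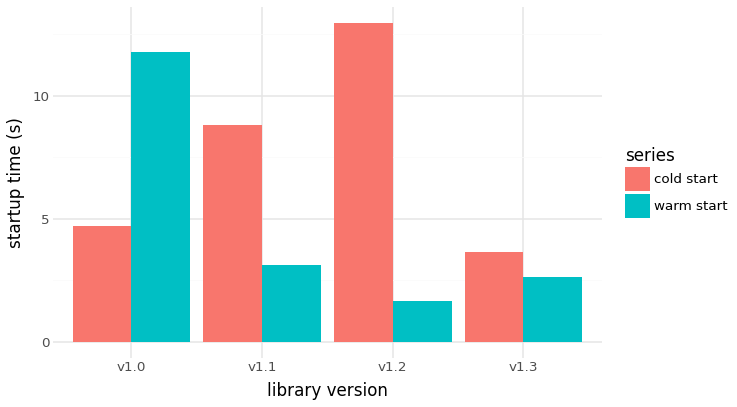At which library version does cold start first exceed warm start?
v1.0: cold start ≈ 4 vs warm start ≈ 12 (not yet); v1.1: cold start ≈ 8 vs warm start ≈ 4 (first crossover).

v1.1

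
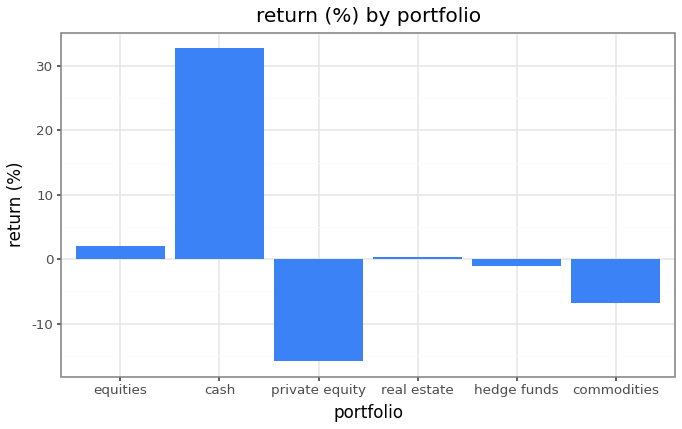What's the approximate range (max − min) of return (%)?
≈ 50

Max cash ≈ 35, min private equity ≈ -15; range ≈ 50.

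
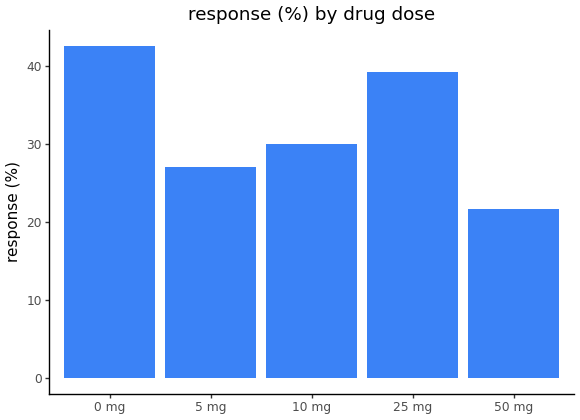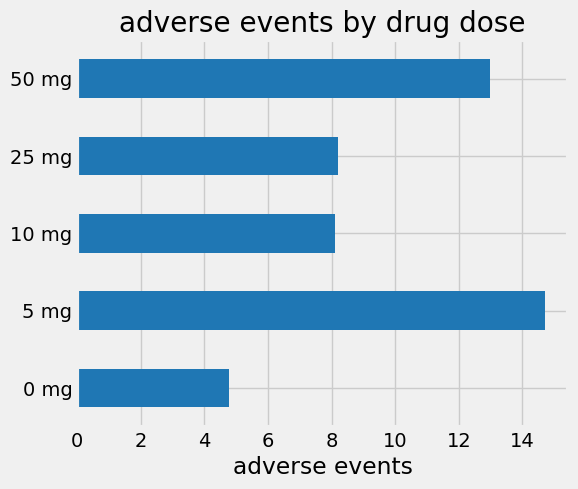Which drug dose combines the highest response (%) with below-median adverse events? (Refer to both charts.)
0 mg

Chart 2 median adverse events ≈ 8; below-median drug doses: 0 mg, 10 mg. Among those, 0 mg has the highest response (%) (≈ 45).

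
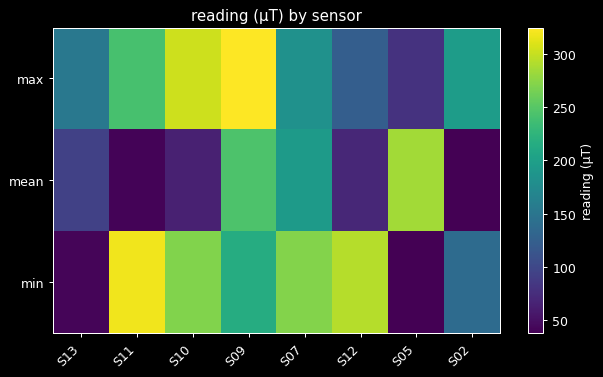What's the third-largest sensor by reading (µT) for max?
Top 4 for max: S09 ≈ 325, S10 ≈ 300, S11 ≈ 250, S02 ≈ 200.

S11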